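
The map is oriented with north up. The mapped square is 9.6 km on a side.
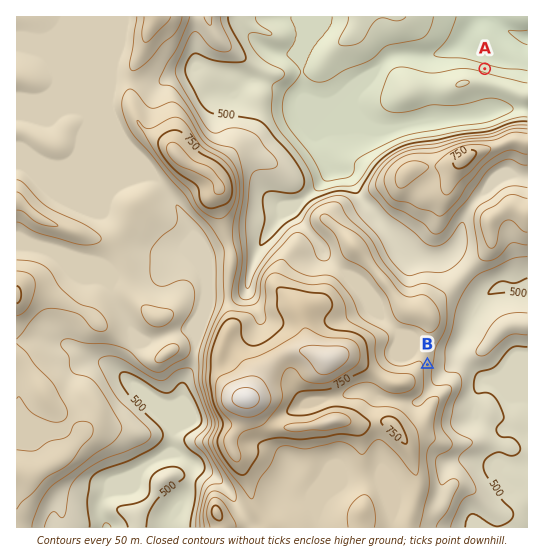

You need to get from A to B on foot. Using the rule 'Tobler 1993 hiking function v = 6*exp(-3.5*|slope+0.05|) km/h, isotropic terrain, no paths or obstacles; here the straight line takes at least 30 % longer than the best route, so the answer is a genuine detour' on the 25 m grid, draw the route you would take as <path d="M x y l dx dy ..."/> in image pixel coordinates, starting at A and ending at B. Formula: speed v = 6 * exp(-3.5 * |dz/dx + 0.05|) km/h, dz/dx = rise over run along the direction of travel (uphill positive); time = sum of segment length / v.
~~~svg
<path d="M485 69l-16 0-22 10-40 40-8 16-22 23-15 29 0 18 3 5 0 8 14 29 0 4 32 64 11 11 4 8 0 17 1 3 0 11"/>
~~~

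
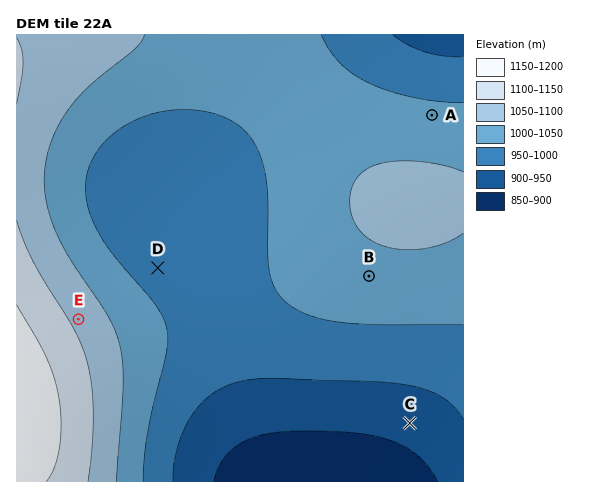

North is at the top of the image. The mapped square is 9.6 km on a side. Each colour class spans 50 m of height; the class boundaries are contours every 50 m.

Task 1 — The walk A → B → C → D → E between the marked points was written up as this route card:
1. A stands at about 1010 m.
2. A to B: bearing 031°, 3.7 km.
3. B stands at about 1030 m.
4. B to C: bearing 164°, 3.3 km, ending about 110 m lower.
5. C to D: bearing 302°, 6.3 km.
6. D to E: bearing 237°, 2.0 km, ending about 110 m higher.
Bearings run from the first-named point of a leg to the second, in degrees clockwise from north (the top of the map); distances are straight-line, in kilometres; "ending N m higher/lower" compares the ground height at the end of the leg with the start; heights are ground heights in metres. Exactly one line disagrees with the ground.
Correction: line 2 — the bearing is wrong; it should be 201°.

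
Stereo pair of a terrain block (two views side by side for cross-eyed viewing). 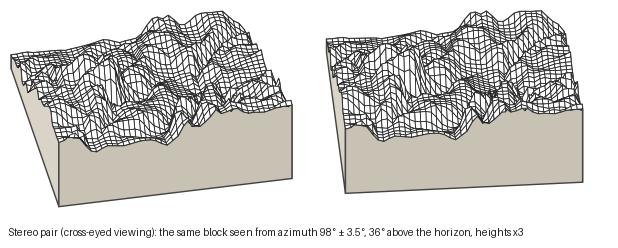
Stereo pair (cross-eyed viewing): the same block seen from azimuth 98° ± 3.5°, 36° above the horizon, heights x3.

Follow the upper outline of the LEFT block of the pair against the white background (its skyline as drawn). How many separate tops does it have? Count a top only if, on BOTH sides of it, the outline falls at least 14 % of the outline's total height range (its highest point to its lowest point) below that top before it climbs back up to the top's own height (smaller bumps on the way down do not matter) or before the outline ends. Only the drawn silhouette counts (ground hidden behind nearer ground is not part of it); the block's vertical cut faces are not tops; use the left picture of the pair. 2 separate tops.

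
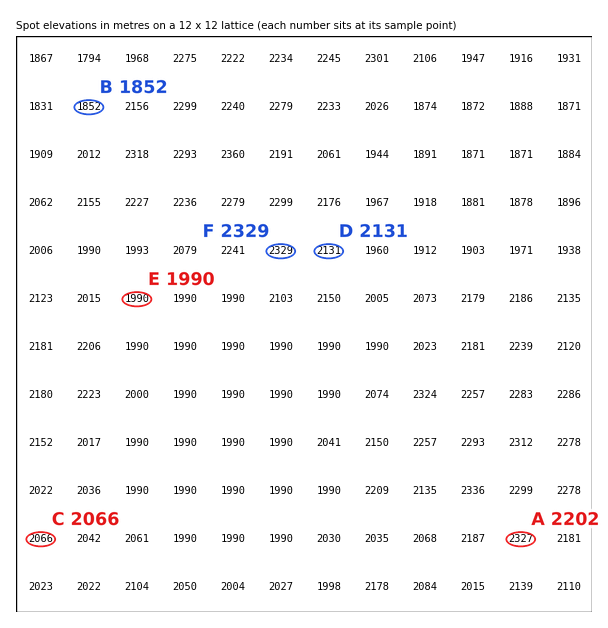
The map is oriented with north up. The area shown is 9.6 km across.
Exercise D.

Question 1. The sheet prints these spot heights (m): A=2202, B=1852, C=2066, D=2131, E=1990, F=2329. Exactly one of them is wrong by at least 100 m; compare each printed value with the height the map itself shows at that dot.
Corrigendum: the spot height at A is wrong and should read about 2327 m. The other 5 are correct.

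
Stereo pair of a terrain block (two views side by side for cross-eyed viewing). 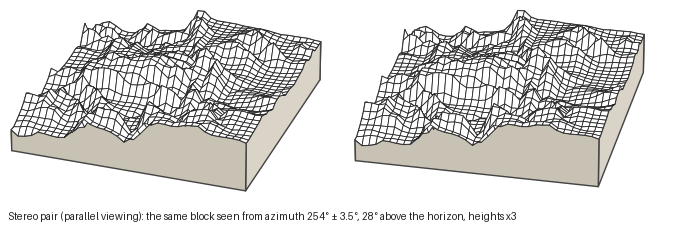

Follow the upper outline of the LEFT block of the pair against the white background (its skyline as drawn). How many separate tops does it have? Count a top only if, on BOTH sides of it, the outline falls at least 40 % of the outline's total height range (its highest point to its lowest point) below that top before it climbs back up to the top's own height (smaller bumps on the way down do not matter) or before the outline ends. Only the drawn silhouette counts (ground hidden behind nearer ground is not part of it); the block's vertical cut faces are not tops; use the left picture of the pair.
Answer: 0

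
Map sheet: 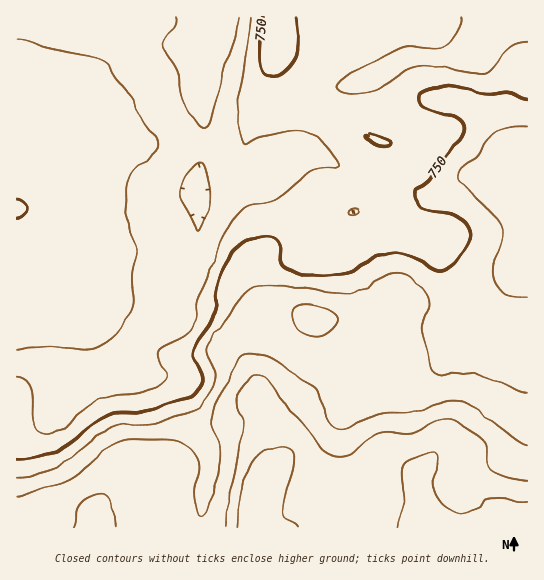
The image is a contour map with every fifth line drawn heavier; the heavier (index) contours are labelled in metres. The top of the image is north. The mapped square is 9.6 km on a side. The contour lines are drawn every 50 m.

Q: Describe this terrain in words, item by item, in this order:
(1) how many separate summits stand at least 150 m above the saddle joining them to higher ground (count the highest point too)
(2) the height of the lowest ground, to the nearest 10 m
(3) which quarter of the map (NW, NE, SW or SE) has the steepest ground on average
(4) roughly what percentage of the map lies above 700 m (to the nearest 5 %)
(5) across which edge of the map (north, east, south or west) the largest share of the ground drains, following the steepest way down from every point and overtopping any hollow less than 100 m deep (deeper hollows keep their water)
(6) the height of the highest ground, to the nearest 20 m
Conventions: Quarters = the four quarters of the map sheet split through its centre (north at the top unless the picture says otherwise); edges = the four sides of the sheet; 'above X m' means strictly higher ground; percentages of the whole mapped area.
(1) There is 1 summit with 150 m or more of prominence.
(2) The lowest ground is at about 630 m.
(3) The steepest ground, on average, is in the south-west quarter.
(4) About 80 % of the map lies above 700 m.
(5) Drainage is mainly to the north: more ground falls towards that edge than towards any other.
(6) The highest point reaches roughly 980 m.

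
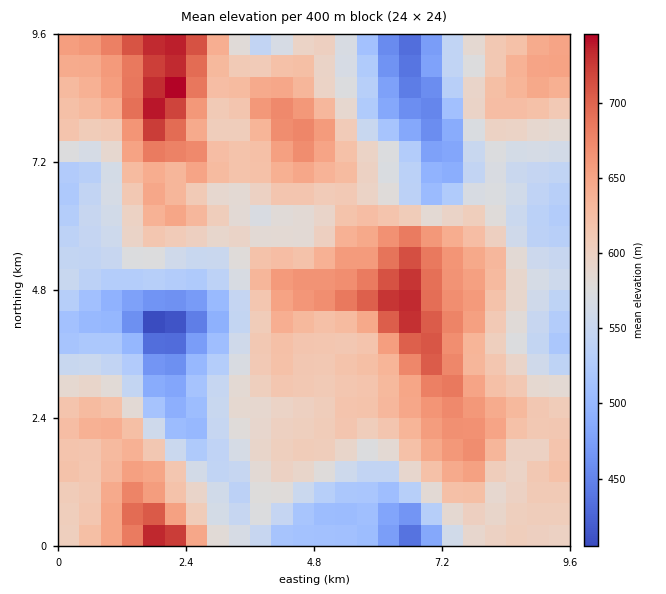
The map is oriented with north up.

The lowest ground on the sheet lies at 395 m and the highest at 755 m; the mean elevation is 595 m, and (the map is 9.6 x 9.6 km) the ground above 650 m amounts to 17.1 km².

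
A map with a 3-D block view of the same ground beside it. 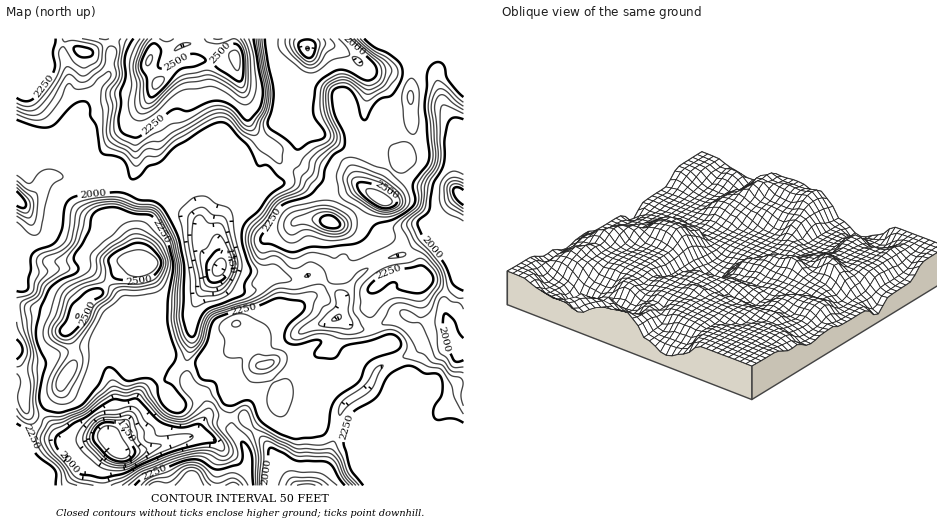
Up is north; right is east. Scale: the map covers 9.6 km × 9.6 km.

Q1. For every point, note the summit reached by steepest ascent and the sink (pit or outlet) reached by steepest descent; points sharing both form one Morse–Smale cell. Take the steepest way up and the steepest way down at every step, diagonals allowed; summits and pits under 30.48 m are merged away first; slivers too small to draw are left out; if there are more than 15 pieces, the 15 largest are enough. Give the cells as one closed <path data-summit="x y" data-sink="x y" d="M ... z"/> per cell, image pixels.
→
<path data-summit="144 264" data-sink="113 443" d="M141 263l-14 1-28 28-11 5-7 8-3 11-11 13 7 22 0 11-9 14-7 17-12 14-8 18-22 15 1 46 86 0 2-19 12-19 8 4 14-1 55-15 13-21 0-9-3-7-16-15-2-18-18-7-13-21-10-5-4 1 2-4 0-9-5-30 0-23z"/><path data-summit="235 57" data-sink="220 267" d="M154 38l-47 1 5 12-3 20-9 13 10 6 22 5 14 0 7-3-17 28 0 47-9 20 9 3 12 0 7-13 13-11 4-2 8 2 6 8 13 33 0 35 3 7 18 17 1-5-3-16 0-16 9-19 9-9 26-17 17-2 9-15-10-7-19-22-10-14-2-20-12-45-7 5-39-4-15 8-16 14-10-15 7-21z"/><path data-summit="379 198" data-sink="307 48" d="M425 38l-117 0-1 10-3-2-11 1-9 6-7 8 5 36 0 19 15 17 1 11-3 14 1 4 43 38 5 2 7-9 9-5 4 0 13 9 8-18 14-16 14-29-3-27 2-28 8-31z"/><path data-summit="144 264" data-sink="17 198" d="M27 134l-11 1 0 168 58 17 4-4 3-11 7-8 11-5 28-28 13-1-5-9-2-12-15-25 8-30-15-13-20 6-16 0-22-4 6-13 1-10z"/><path data-summit="266 364" data-sink="113 443" d="M325 341l-13 4-18 11-13 2-15 7 7 17 8 11 0 5 4 4 13 5 13 15 23 10 16 3 1 6 27 26 4 1-3 5 0 13 84 0 0-44-37 16-10 1-12-3 10-9-4-30 6-12 1-28-5-5-11 1-11-28-2-1-20 7-10 5-4 0z"/><path data-summit="329 222" data-sink="220 267" d="M288 166l-9 16-17 2-26 17-13 16-5 12 0 16 3 16-2 12 9 11 14 7 8 0 12-5 14-10 12 4 11 0 9-5 17 0 10-4 9 3 9 9 10-12 23-12-8-15 0-6-9-6-11-5-21-2-9-4-4-9 0-17-19-18z"/><path data-summit="379 198" data-sink="463 197" d="M449 38l-23 0-5 6-11 45 3 45-14 29-14 16-8 18-10-7-6-2-15 14 1 3 9 5 24 23-1 6 5-3 7 2 11 4 8 8 10-10 15-8 1-7 15-20 11-9-7-10 1-30-4-21 6-9 6 0 0-80z"/><path data-summit="266 364" data-sink="220 267" d="M218 270l-18 23-8 17 0 28-6 21 1 7 27-5 20-11 5-6 11 2 6 6 4 13 7 0 14-7 13-2 18-11 10-4 7 1 25 14 4 0 10-5 13-4-7-19-17 0-18-11 4-10-1-11-26-20-8-1-9 5-11 0-12-4-21 14-13 1-14-7z"/><path data-summit="144 264" data-sink="220 267" d="M174 164l-19 13-7 13-22-3-8 30 15 25 4 18 5 4-4 4 0 23 5 30-1 12 14 5 12 21 11 6 7 1 6-28-1-21 2-10 7-14 20-27-18-17-3-7 0-35-14-35z"/><path data-summit="266 364" data-sink="307 485" d="M265 365l-8 2-6 12-19 15-2 11 1 12 14 1 3 7 21 22 12 21 13 16 1 2 83 0 1-13 3-5-4-1-17-16-10-10-2-5-19-5-19-9-13-15-13-5-4-4 0-5-8-11z"/><path data-summit="266 364" data-sink="463 197" d="M406 314l-33 14 6 16 2 2 7-2 2 1 11 28 11-1 5 5-1 28-6 12 4 30-8 8 14 4 44-18 0-91-4 0-8-8-3-16-3-3-22-1z"/><path data-summit="192 478" data-sink="113 443" d="M215 416l-8 1-9 15-11 6-48 13-14 1-8-4-12 19-1 18 131 1 11-16 1-17-5-11-10-13-1-11z"/><path data-summit="17 44" data-sink="17 198" d="M27 38l-11 8 2 16 6 14 0 5-8 0 0 53 11 0 36 20 8-9-3-12 2-12 21-23 8-14-12-12-2-4 0-14-3-3-18-7z"/><path data-summit="235 57" data-sink="17 198" d="M99 84l-8 14-21 23-2 12 3 12-5 7-6 2-3 16-5 5 23 5 16 0 20-6 15 13 10-20 0-47 17-28-7 3-14 0-22-5z"/><path data-summit="144 264" data-sink="220 267" d="M21 304l-5 1 1 134 21-14 8-18 12-14 7-17 9-14 0-11-7-17 0-5 7-8z"/>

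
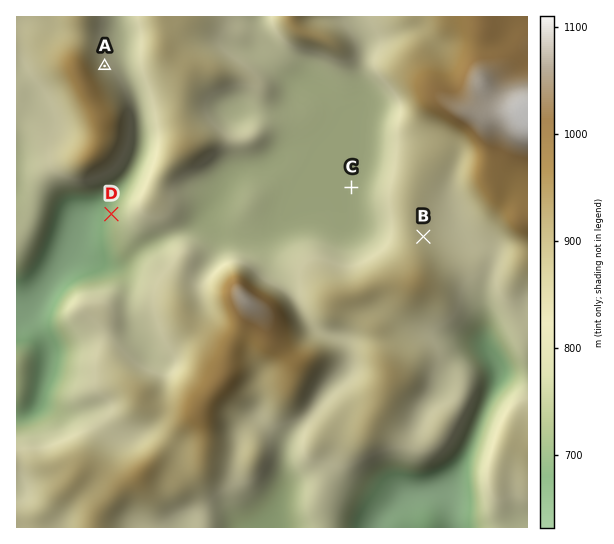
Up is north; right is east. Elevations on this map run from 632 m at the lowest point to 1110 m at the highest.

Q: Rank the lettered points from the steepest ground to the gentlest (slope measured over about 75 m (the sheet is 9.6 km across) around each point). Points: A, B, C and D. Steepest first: A D B C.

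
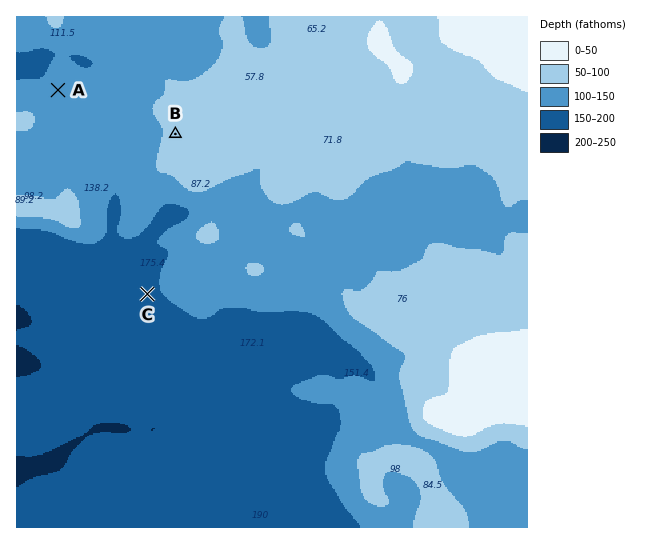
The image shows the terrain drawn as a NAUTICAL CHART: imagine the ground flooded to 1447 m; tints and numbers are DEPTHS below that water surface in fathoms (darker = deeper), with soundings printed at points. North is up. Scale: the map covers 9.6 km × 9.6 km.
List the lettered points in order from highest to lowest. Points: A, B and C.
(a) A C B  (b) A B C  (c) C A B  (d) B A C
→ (d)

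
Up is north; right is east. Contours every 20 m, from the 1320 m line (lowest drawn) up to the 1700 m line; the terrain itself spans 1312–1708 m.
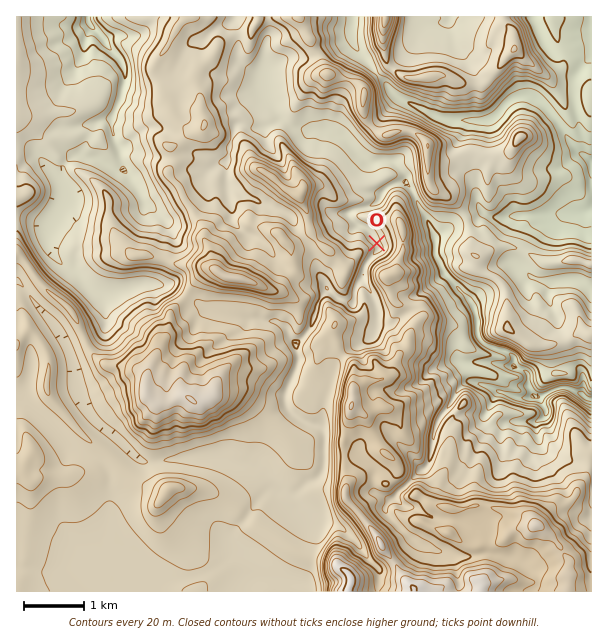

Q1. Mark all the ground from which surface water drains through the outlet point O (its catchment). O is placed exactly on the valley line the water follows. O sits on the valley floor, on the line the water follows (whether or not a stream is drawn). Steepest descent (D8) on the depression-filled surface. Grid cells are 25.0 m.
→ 16.032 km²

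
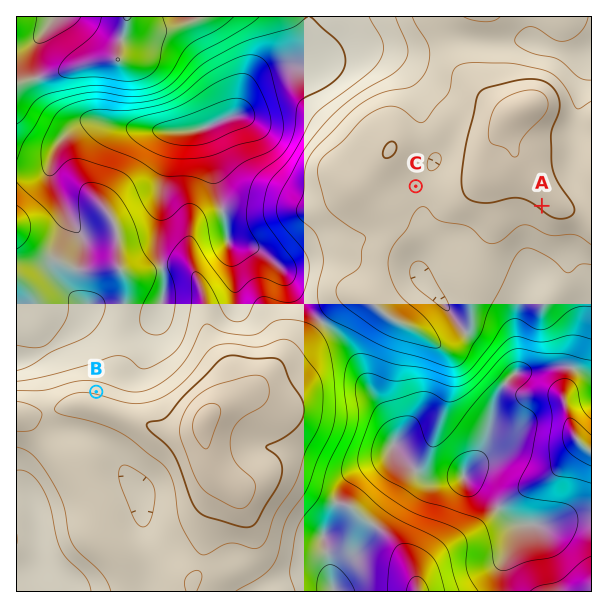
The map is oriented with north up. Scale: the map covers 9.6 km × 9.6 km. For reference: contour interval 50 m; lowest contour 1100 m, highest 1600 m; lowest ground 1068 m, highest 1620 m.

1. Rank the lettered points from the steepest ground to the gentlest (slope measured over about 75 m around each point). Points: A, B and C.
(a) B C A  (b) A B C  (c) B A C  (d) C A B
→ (c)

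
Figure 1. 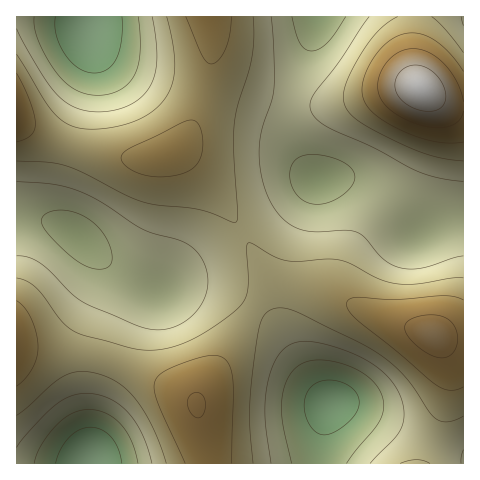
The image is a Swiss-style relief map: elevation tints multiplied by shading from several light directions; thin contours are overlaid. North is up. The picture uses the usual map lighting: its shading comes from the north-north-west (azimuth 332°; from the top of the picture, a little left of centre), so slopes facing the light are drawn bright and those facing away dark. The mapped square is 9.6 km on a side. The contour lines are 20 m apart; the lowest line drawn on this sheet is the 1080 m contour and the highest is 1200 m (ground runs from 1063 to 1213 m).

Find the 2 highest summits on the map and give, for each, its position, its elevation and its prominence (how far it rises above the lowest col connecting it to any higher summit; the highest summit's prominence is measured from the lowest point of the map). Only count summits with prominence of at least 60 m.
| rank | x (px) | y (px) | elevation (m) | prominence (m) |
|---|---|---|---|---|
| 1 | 420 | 88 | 1213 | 150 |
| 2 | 433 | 334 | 1188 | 71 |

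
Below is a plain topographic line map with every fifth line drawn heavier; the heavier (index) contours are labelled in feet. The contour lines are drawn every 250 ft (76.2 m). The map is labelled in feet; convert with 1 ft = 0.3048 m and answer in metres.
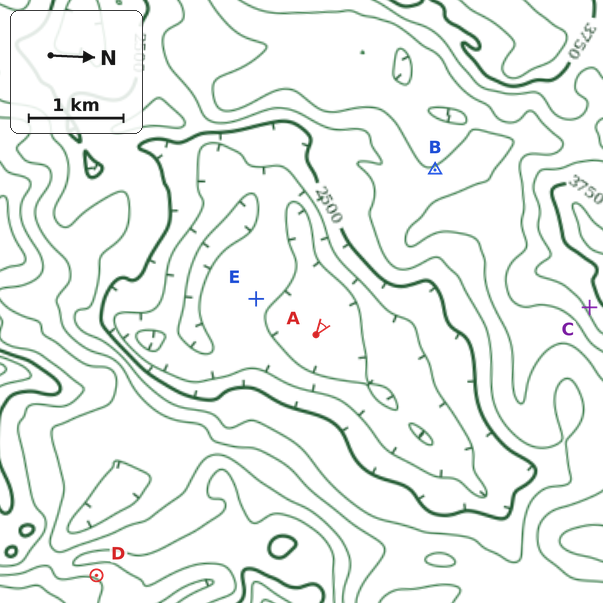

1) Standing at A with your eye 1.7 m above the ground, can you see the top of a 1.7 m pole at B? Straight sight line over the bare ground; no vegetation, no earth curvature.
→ no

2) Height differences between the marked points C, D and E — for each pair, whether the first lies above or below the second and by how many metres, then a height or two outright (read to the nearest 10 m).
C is above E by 460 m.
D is above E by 370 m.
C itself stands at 1090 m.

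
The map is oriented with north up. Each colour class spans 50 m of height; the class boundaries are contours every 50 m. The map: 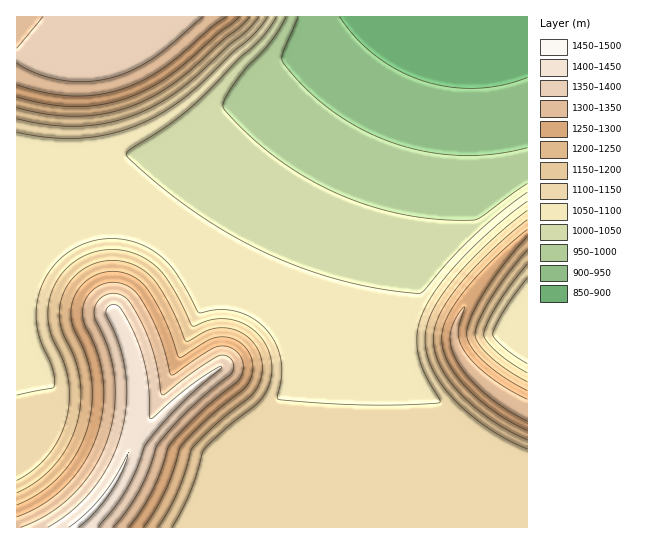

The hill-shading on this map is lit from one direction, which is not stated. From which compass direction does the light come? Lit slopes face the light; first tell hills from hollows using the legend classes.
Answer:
N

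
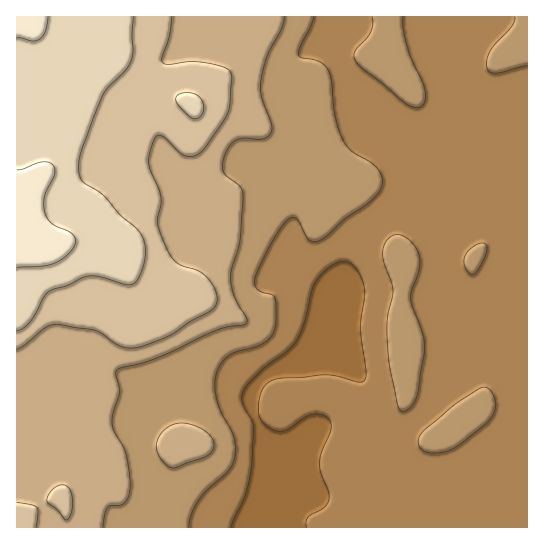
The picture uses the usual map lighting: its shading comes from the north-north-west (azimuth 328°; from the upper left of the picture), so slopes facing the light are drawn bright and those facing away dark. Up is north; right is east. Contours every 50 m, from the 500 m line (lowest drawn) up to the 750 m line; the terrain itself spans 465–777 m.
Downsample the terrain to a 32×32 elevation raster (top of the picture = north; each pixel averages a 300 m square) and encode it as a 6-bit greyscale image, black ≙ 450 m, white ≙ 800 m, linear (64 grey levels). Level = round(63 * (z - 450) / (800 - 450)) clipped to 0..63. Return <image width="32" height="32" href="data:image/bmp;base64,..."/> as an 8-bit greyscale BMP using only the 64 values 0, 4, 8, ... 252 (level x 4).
<image width="32" height="32" href="data:image/bmp;base64,Qk02CAAAAAAAADYEAAAoAAAAIAAAACAAAAABAAgAAAAAAAAEAAATCwAAEwsAAAABAAAAAAAAAAAAAAEBAQACAgIAAwMDAAQEBAAFBQUABgYGAAcHBwAICAgACQkJAAoKCgALCwsADAwMAA0NDQAODg4ADw8PABAQEAAREREAEhISABMTEwAUFBQAFRUVABYWFgAXFxcAGBgYABkZGQAaGhoAGxsbABwcHAAdHR0AHh4eAB8fHwAgICAAISEhACIiIgAjIyMAJCQkACUlJQAmJiYAJycnACgoKAApKSkAKioqACsrKwAsLCwALS0tAC4uLgAvLy8AMDAwADExMQAyMjIAMzMzADQ0NAA1NTUANjY2ADc3NwA4ODgAOTk5ADo6OgA7OzsAPDw8AD09PQA+Pj4APz8/AEBAQABBQUEAQkJCAENDQwBEREQARUVFAEZGRgBHR0cASEhIAElJSQBKSkoAS0tLAExMTABNTU0ATk5OAE9PTwBQUFAAUVFRAFJSUgBTU1MAVFRUAFVVVQBWVlYAV1dXAFhYWABZWVkAWlpaAFtbWwBcXFwAXV1dAF5eXgBfX18AYGBgAGFhYQBiYmIAY2NjAGRkZABlZWUAZmZmAGdnZwBoaGgAaWlpAGpqagBra2sAbGxsAG1tbQBubm4Ab29vAHBwcABxcXEAcnJyAHNzcwB0dHQAdXV1AHZ2dgB3d3cAeHh4AHl5eQB6enoAe3t7AHx8fAB9fX0Afn5+AH9/fwCAgIAAgYGBAIKCggCDg4MAhISEAIWFhQCGhoYAh4eHAIiIiACJiYkAioqKAIuLiwCMjIwAjY2NAI6OjgCPj48AkJCQAJGRkQCSkpIAk5OTAJSUlACVlZUAlpaWAJeXlwCYmJgAmZmZAJqamgCbm5sAnJycAJ2dnQCenp4An5+fAKCgoAChoaEAoqKiAKOjowCkpKQApaWlAKampgCnp6cAqKioAKmpqQCqqqoAq6urAKysrACtra0Arq6uAK+vrwCwsLAAsbGxALKysgCzs7MAtLS0ALW1tQC2trYAt7e3ALi4uAC5ubkAurq6ALu7uwC8vLwAvb29AL6+vgC/v78AwMDAAMHBwQDCwsIAw8PDAMTExADFxcUAxsbGAMfHxwDIyMgAycnJAMrKygDLy8sAzMzMAM3NzQDOzs4Az8/PANDQ0ADR0dEA0tLSANPT0wDU1NQA1dXVANbW1gDX19cA2NjYANnZ2QDa2toA29vbANzc3ADd3d0A3t7eAN/f3wDg4OAA4eHhAOLi4gDj4+MA5OTkAOXl5QDm5uYA5+fnAOjo6ADp6ekA6urqAOvr6wDs7OwA7e3tAO7u7gDv7+8A8PDwAPHx8QDy8vIA8/PzAPT09AD19fUA9vb2APf39wD4+PgA+fn5APr6+gD7+/sA/Pz8AP39/QD+/v4A////AJSQkJCAbGhgXGBQPCwkHBAQHCQoLDhAREA8ODg4ODg8kJCQkIBwbGRcZFhENCggEBAYICQsOEBAQDw8PDg4ODyEjJCMgHR0ZGBoYFBANCQUDBQcJCw4PDw8QEA8ODQ0OHyAiIR8eHRkYGhoYFRAKBQMFBwoMDQ8QEBAQEA4NDAweHh8fHh4cGRocHBsZEwsGBQYHCgwNEBERERIRDw0MDB4eHh4dHRsZGh0dHRoTCwcHBwcJDA4QERESExMRDw0MHx4eHR0cGhgZGxsaFxAKCQoJCAkMDg8RERETFBQSDw0gIB4dHh0aGRkZGhgTDQkKDAsKCwwNDRESEBETFBMQDiMgHh0eHRsZGRkZFxIMCQkLDAsMDAsMERMRDxASEhAPIx8dHR0cGxkZGRgWEg4KCQkJCQkJCQwSFBEPDxARDw8hHhwcHBwdHRsZFxUTEQ4LCQcHBwcIDRMVEg8PDxAODSUfHR0eISUmIyAcGRYVFBENCQcGBwkOExUSDw4PEA4MLCYiIyQmKCopJyMfHBoaFhALCAYHCQ4TFBEPDxAQDgwxLCkpKCcpKywrKSYiHRoVEQwIBwcJDhMTEA8PEBAODDIuLCspKCosLCsrKSQcFRMRDQkHBwgNEhIQDw8REA0MNDIwLiwsLi0qKCcmIhoUERAOCgcHCQ0SExAPEBIQDQw3NzUzMTIzMComJCMhGxYREA8NCgkLDxQUERAREhEODDk5ODY1NTUxKiQiIyEdGBMQEBEODA0QExMREBESEg8NOjk3NjU0Mi4nIiEhIR4ZFBIRExIQDxASERAQEBEREA46ODQ0MzIuKiYhHyAhHhkWExIUFBMREREQDw8QEBAPDjk3MzExLisqJyEeHx8dGhcVFBQVFBMSERAPDw8PDw4OODg0MC0qKSomIB4eHRwaGRcVFRQUExIREA8PDw8PDg02NzUwKicnJyMgICAcGhkZGBcVFBMTEhEQDw8PDw8NDTMzMzArJycnIyIlJB8aGRoZGBYUExIREA8PDw8PDw4NMTExMC0pKSglJSkpIx0cGxoZFxQSEBAPDw8PDw8PDQ0xMDAxLisqJyYoLCwnIR8cGRgXExEQDxAQERAPDw4NDTIxMTEvLCkmJystLSkjIBsXFhYTERAQERISEA8PDw4OMzIyMjAtKiYnKiwrKCQfGhUVFRMREBESExIQDxAQDw8zMjMzMS8uKSYmJycmJCEaFRMTEhESEhMTEQ8PEBISETQ0MzMyMC8sJyMjIyIiIRwWEhIREhITFBIQDw8QEhMTNjY0MzQzLy0pJCEgICAhHxkUEREREhMTEg8PDw8RExQ3NzQzNTUxLSolISAfHyAgHBYSEREREhMRDw8PDw8REw="/>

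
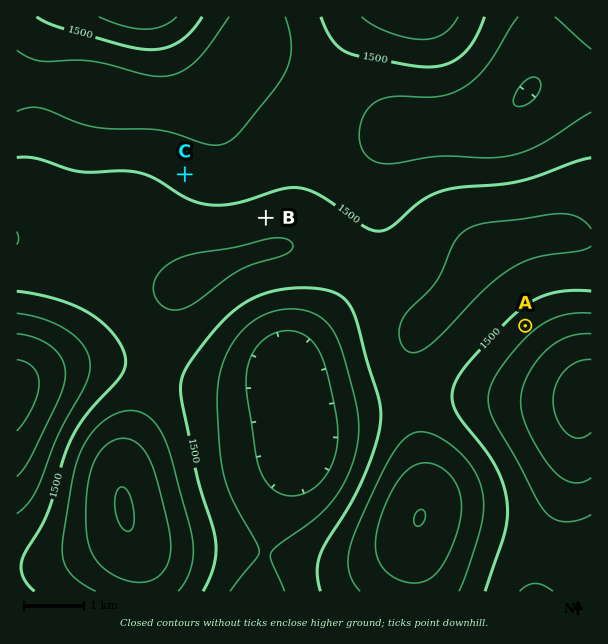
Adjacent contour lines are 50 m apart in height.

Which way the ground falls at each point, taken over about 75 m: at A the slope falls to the SE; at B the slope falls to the N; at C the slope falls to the NE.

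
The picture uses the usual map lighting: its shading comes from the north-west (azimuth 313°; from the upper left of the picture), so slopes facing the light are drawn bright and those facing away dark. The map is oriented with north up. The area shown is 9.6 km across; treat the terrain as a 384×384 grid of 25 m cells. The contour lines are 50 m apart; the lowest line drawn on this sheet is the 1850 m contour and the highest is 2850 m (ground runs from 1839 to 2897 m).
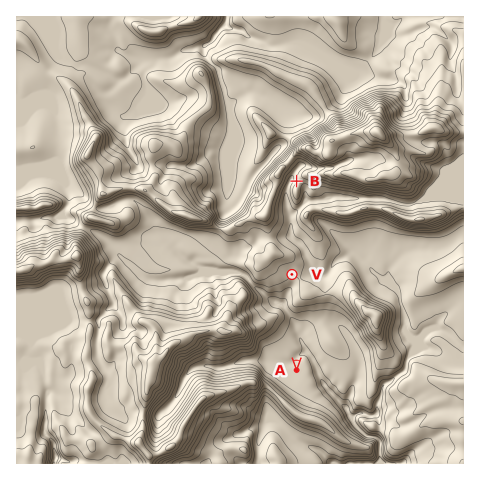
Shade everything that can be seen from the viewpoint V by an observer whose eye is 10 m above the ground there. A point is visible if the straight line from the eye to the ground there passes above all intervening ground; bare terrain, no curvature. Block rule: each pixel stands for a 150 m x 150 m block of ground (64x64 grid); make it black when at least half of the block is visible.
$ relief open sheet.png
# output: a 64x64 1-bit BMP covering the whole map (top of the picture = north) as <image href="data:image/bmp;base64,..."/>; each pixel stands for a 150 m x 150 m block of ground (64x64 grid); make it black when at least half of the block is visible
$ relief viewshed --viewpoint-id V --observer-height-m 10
<image width="64" height="64" href="data:image/bmp;base64,Qk0+AgAAAAAAAD4AAAAoAAAAQAAAAEAAAAABAAEAAAAAAAACAAATCwAAEwsAAAIAAAAAAAAA////AAAAAAAAAAAAAAAAAAAAAAAAAAAAAAAAAAAAAAAAAAAAAAEAAAAAAAAABgAAAAAAAAAMAAAAAAAAAHgAAAAAAAAA8AAAAAAAAAPgAAAAAAAAB8AAAAAAAA4PgAAAAAAAB7+AAAAAAAAB/wAAAAAAAABvAAAAAAAAAAYAAAAAAAAABgAAAAAAAAACAAAAAAAAAEIAAAAAAAAAwgAgAAAAAAfgACAAAAAAA/oAQAAAAAAD/gDAAAAAAAHgAcAAAAAAAOEDgAAAAAAAwc8AAAAAAACB3wAAAAAAAAOHAAAAAAAAHwIABwAAAAAPAAAHAAAAAA4AAAcAAAAAAAAAAQAAAAAAAAAAAAAAAAAAAAAAAAAAAAAA8AAAAAAAAAPgAAAAAAAHzgAAAAAAAAA4AAAAAAAAAAAAAAAAAAAAAAAAAAAAAAB/AAAAAAAAD/wAAAAAAAAeAAAAAAAAAAAAAAAAAAAAPAAAAAAAAABgAAAAAAAAAAAAAAAAAAAAAAAAAAAAAAAAAAAAAAAAAAAAAAAAAAAAAAAAAAAAAAAAAAAAAAAAAAAAAAAAAAAAAAAAAAAAAAAAAAAAAAAAAAAAAAAAAAAAAAAAAAAAAAAAAAAAAAAAAAAAAAAAAAAAAAAAAAAAAAAAAAAAAAAAAAAAAAAAAAAAAAAAAAAAAAAAAAAAAAAAAAAAAA=="/>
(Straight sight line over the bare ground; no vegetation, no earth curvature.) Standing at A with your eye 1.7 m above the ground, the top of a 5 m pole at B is out of sight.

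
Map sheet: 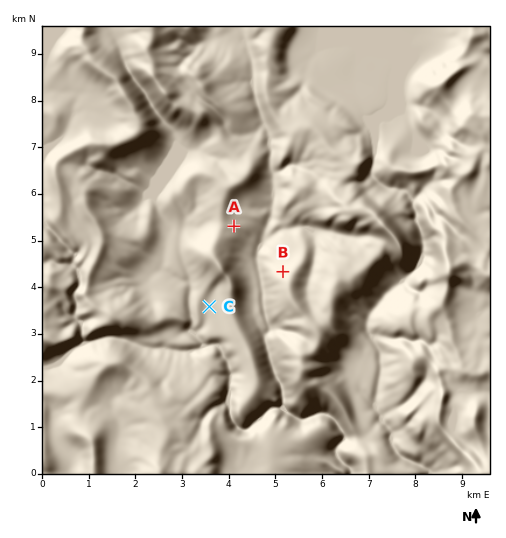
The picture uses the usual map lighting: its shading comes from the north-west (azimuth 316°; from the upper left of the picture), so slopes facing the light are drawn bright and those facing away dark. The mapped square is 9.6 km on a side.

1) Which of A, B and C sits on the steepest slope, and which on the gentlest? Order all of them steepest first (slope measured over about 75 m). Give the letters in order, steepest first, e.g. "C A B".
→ B A C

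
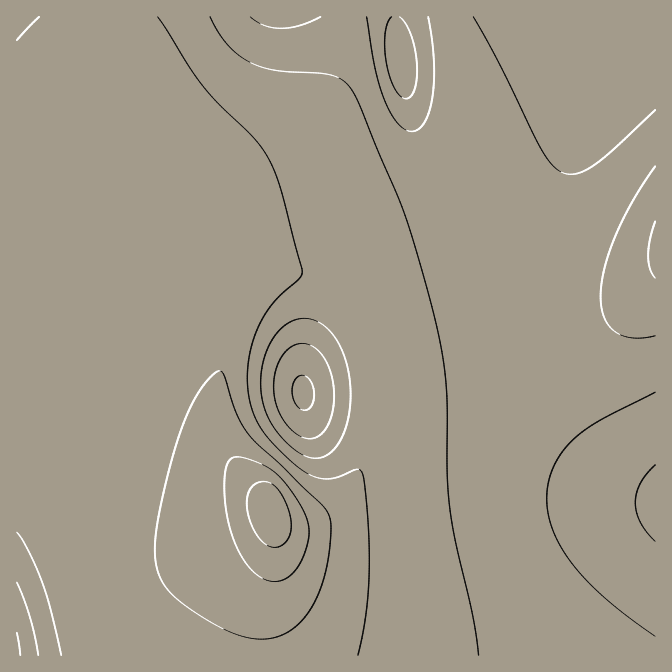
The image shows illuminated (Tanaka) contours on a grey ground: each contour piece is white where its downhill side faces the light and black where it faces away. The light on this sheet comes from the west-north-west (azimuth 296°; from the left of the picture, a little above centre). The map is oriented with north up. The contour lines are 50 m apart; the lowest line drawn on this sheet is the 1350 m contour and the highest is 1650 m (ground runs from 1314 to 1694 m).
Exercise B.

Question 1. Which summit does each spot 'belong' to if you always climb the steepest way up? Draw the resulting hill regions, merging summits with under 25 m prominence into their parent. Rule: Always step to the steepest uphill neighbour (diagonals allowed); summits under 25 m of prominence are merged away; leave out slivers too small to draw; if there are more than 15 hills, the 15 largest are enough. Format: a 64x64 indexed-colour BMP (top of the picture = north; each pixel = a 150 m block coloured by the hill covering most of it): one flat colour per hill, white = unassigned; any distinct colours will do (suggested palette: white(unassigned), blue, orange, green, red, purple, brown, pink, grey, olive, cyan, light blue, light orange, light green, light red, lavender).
<image width="64" height="64" href="data:image/bmp;base64,Qk12CAAAAAAAAHYAAAAoAAAAQAAAAEAAAAABAAQAAAAAAAAIAAATCwAAEwsAABAAAAAAAAAA////ALR3HwAOf/8ALKAsACgn1gC9Z5QAS1aMAMJ34wB/f38AIr28AM++FwDox64AeLv/AIrfmACWmP8A1bDFABERERERERERERERERERERERERERERERERERERERERERERERERERERERERERERERERERERERERERERERERERERERERERERERERERERERERERERERERERERERERERERERERERERERERERERERERERERERERERERERERERERERERERERERERERERERERERERERERERERERERERERERERERERERERERERERERERERERERERERERERERERERERERERERERERERERERERERERERERERERERERERERERERERERERERERERERERERERERERERERERERERERERERERERERERERERERERERERERERERERERERERERERERERERERERERERERERERERERERERERERERERERERERERERERERERERERERERERERERERERERERERERERERERERERERERERERERERERERERERERERERERERERERERERERERERERERERERERERERERERERERERERERERERERERERERERERERERERERERERERERERERERERERERERERERERERERERERERERERERERERERERERERERERERERERERERERERERERERERERERERERERERERERERERERERERERERERERERERERERERERERERERERERERERERERERERERERERERERERERERERERERERERERERERERERERERERERERERERERERERERERERERIhERERERERERERERERERERERERERERERERERERERESIiERERERERERERERERERERERERERERERERERERERESIiIRERERERERERERERERERERERERERERERERERERESIiIhERERERERERERERERERERERERERERERERERERESIiIiERERERERERERERERERERERERERERERERERERESIiIiIRERERERERERERERERERERERERERERERERERESIiIiIhERERERERERERERERERERERERERERERERERERIiIiIiERERERERERERERERERERERERERERERERERERIiIiIiIREREREREREREREREREREREREREREREREREREiIiIiIhEREREREREREREREREREREREREREREREREREiIiIiIiERERERERERERERERERERERERERERERERERESIiIiIiIRERERERERERERERERERERERERERERERERESIiIiIiIhERERERERERERERERERERERERERERERERERIiIiIiIiEREREREREREREREREREREREREREREREREREiIiIiIiIRERERERERERERERERERERERERERERERERESIiIiIiIhERERERERERERERERERERERERERERERERERIiIiIiIiEREREREREREREREREREREREREREREREREREiIiIiIiIRERERERERERERERERERERERERERERERERESIiIiIiIhERERERERERERERERERERERERERERERERERIiIiIiIiEREREREREREREREREREREREREREREREREREiIiIiIiIRERERERERERERERERERERERERERERERERESIiIiIiIhERERERERERERERERERERERERERERERERERIiIiIiIiEREREREREREREREREREREREREREREREREREiIiIiIiIRERERERERERERERERERERERERERERERERERIiIiIiIhEREREREREREREREREREREREREREREREREREiIiIiIiERERERERERERERERERERERERERERERERERESIiIiIiIRERERERERERERERERERERERERERERERERERIiIiIiIhERERERERERERERERERERERERERERERERERESIiIiIiERERERERERERERERERERERERERERERERERERIiIiIiIREREREREREREREREREREREREREREREREREREiIiIiIhERERERERERERERERERERERERERERERERERERIiIiIiEREREREREREREREREREREREREREREREREREREiIiIiIRERERERERERERERERERERERERERERERERERERIiIiIhEREREREREREREREREREREREREREREREREREREiIiIiERERERERERERERERERERERERERERERERERERERIiIiIREREREREREREREREREREREREREREREREREREREiIiIhERERERERERERERERERERERERERERERERERERERIiIiEREREREREREREREREREREREREREREREREREREREiIiIRERERERERERERERERERERERERERERERERERERERIiIhEREREREREREREREREREREREREREREREREREREREiIiERERERERERERERERERERERERERERERERERERERERIiIREREREREREREREREREREREREREREREREREREREREiIhERERERERERERERERERERERERERERERERERERERERIiERERERERERERERERERERERERERERERERERERERERESIRERERERERERERERERERERERERERERERERERERERERIhERERERERERERERERERERERERERERERERERERERERES"/>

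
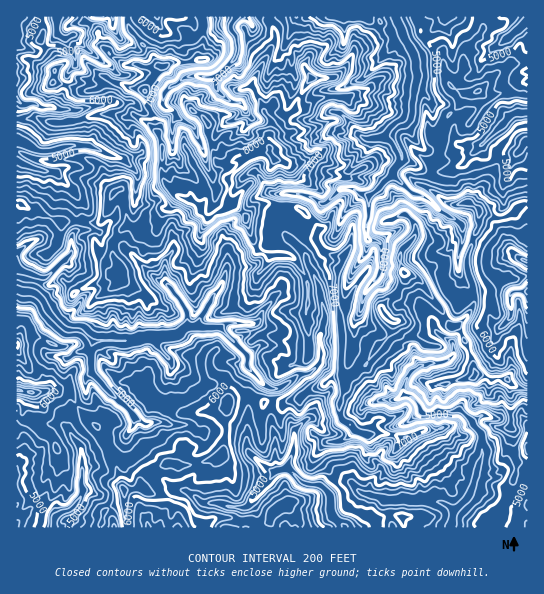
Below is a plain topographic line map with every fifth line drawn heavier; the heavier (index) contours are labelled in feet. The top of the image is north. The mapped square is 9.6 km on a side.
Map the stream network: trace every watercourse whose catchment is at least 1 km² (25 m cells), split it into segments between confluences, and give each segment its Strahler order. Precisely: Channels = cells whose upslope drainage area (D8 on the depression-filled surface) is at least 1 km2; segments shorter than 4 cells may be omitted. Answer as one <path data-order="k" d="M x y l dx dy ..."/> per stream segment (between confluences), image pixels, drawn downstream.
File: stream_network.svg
<path data-order="2" d="M453 514l0 8-2 1 0 4"/><path data-order="1" d="M214 503l7 0 9 4 16 0 16-17 0-1 9-11 4-7"/><path data-order="1" d="M371 495l3 2 4 0 7 4 14 0 2-2 8 0 1 2 25 0 14 5 4 4 0 4"/><path data-order="2" d="M275 471l3-1 4 0 1-1 4 0 3 1"/><path data-order="2" d="M290 470l12 12 7 3 10 0 3 1 8 8 1 3 0 16 2 1 0 3 5 5 5 3 0 2"/><path data-order="1" d="M266 467l7 4 2 0"/><path data-order="1" d="M79 446l3 4 0 31-1 1 0 3 1 1 0 8-1 1 0 3-11 12-9 3-6 5-1 3 0 6"/><path data-order="1" d="M294 433l0 16-1 1 0 4-6 11 0 2 3 3"/><path data-order="1" d="M157 422l-14 1-4-4-4-1-1-3-13-13-3-1-27-28 0-19-1-1 1-11-2-4"/><path data-order="1" d="M394 399l3 0 6-4"/><path data-order="2" d="M403 395l6 0 2 2 7 6 1 6 6 5 6 0 4-3 19 0 1-1 6 0 12 12 0 3 8 8 1 2 0 22-4 8-1 10-2 2-4 14-2 6-15 14-1 3"/><path data-order="1" d="M171 365l-2-7-12-12 0-8-2 0"/><path data-order="2" d="M89 338l-10-8-12 0-2-1-16-16-3-4 0-3-3-5-6-7-6-3-10 0-4-2"/><path data-order="2" d="M155 338l-13 0-1 1-6 0-1 2-40 0-5-3"/><path data-order="1" d="M443 337l10 6 0 3 1 1 0 7-9 8-4 0-2 1-10 0-2 2-8 1-2 3-4 1-8 12 0 3-2 1 0 9"/><path data-order="2" d="M187 327l-4 2-6 6-20 2-2 1"/><path data-order="2" d="M194 327l-7 0"/><path data-order="2" d="M219 327l-25 0"/><path data-order="1" d="M502 326l8-8 1-3-1-20 4-4 13 0"/><path data-order="1" d="M255 323l-29 0-3 3-4 1"/><path data-order="1" d="M365 295l2-6 10-10 5-13-1-3 0-18-4-4-8 0-3-4 0-14 3-5 0-21 2-2"/><path data-order="1" d="M167 285l14 16 6 12 0 14"/><path data-order="1" d="M226 270l0 3-3 5 0 3-2 4 0 2-8 8-3 8-11 16 0 7-4 0-1 1"/><path data-order="1" d="M521 259l2 0 4 3"/><path data-order="1" d="M66 258l-19 19-2 1-7-1-1-2-11-2-5-3-4 0"/><path data-order="1" d="M302 250l4 5 0 6 4 8 3 2 1 6 4 6 0 3 1 1 0 6 2 1 0 5 2 7 0 4 2 1 0 10-3 6 0 6-3 4 0 5 2 1 0 18-2 2-9 10-3 1-8 0-13 11-8 4-7 0-9-6-15-16 0-12-28-28"/><path data-order="1" d="M463 231l0-4-4-5-18-11-16-14-14-4-18-19"/><path data-order="2" d="M371 195l22-21"/><path data-order="1" d="M290 193l1 1 11 0 1 1 8 2 10 6 5 0 15-14 12 0 5 4 8 1 1 1 4 0"/><path data-order="2" d="M393 174l2-7 7-8-1-8-8-14"/><path data-order="1" d="M55 173l-2-2-8 0-2-1-4 0-22-9"/><path data-order="1" d="M121 158l-15-4-16-8-23 0-1 1-9 2-6 2-12 0-14-8-7-1-1-1"/><path data-order="1" d="M482 145l31-31 2-1 12 0"/><path data-order="1" d="M362 137l1 1 23 0 1-1 6 0"/><path data-order="2" d="M393 137l1-6 4-4 8-2 5-6 0-4 2-1 1-24 1-1 0-6 2-1-2-23-5-13-5-7-2-6-6-12 0-4"/><path data-order="1" d="M175 115l0-2-2-3-7-1-4-6 1-1 0-7 2-2 6-7 7-3 8-6 7 0 1-2 5 0 2 2 13 0 3-2"/><path data-order="1" d="M51 107l-10 0-6-4-12 2-5-4-1-3"/><path data-order="1" d="M245 107l-7-5-7 0-2-1-14-12 0-12 2-2"/><path data-order="2" d="M217 75l2-1 16-16 3-7-1-14-6-7 0-7 4-4 0-2"/><path data-order="1" d="M285 46l8-17 0-12"/><path data-order="1" d="M65 38l-3 0-5-7 0-14"/><path data-order="1" d="M521 27l6-6"/><path data-order="1" d="M345 17l21 0"/>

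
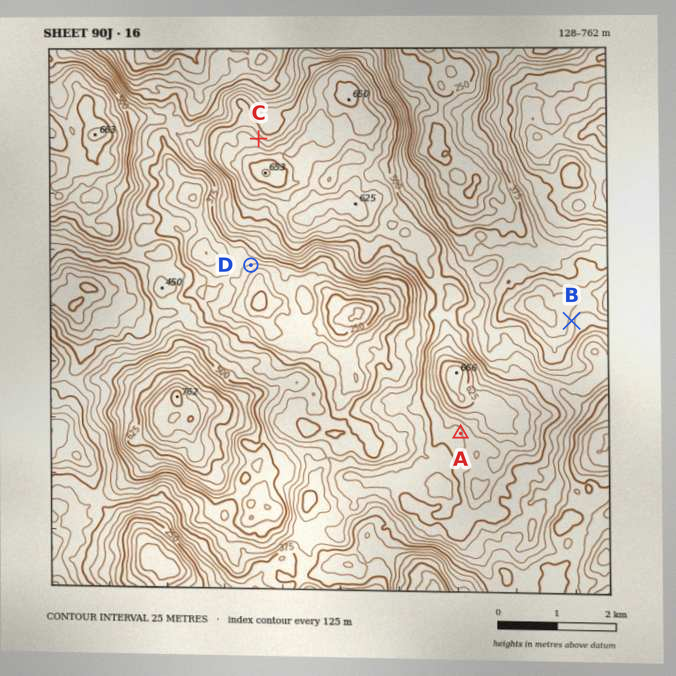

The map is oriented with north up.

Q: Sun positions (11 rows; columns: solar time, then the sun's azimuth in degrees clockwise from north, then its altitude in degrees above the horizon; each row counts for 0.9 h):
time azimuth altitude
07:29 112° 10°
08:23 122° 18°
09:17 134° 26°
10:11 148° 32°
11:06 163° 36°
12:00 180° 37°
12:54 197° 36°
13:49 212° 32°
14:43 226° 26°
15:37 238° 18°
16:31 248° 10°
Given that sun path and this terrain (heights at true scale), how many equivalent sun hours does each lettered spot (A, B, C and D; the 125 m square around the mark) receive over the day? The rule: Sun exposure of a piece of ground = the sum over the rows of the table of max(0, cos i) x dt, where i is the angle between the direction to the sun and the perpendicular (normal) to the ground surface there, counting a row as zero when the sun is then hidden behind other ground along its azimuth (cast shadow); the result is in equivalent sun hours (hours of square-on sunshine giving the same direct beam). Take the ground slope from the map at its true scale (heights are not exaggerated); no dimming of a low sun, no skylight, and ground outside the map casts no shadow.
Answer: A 4.2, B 3.9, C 2.7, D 5.3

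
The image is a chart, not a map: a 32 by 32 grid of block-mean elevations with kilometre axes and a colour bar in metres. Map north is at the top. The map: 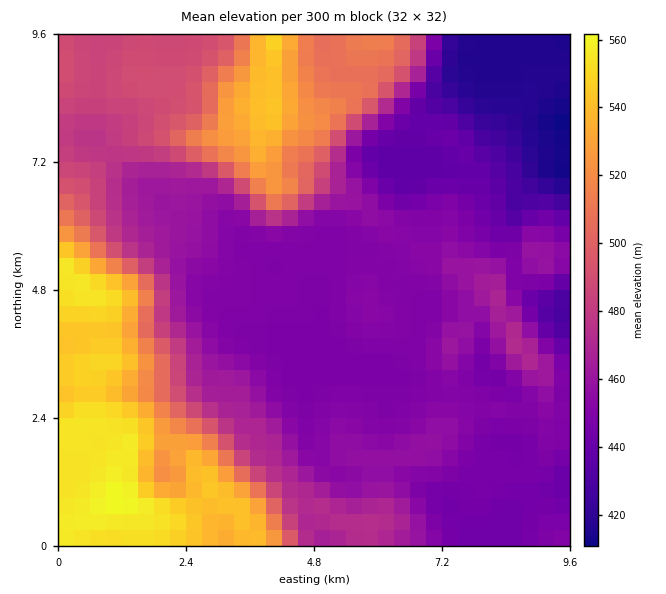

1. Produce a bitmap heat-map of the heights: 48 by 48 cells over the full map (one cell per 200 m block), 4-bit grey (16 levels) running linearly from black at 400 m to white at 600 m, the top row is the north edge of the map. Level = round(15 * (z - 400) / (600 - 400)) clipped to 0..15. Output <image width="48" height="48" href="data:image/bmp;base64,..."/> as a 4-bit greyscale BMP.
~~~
<image width="48" height="48" href="data:image/bmp;base64,Qk32BAAAAAAAAHYAAAAoAAAAMAAAADAAAAABAAQAAAAAAIAEAAATCwAAEwsAABAAAAAAAAAAAAAAABEREQAiIiIAMzMzAERERABVVVUAZmZmAHd3dwCIiIgAmZmZAKqqqgC7u7sAzMzMAN3d3QDu7u4A////AMzLu7u7u7uqqrqYZVVVVVVURDMzMzM0RMzMy8zLu7uqq7qXZVVWZlVVRDMzMzM0RMzMzMzMu7uqq6qGVVVlVlVURDMzMzM0RMzMzMzMu7uqu6l2VWVVVVVUQzMzMzMzM8zMzMy7uqu7uph2VVVVVVVEQzMzMzMzM8zMzMu6qqu7qYdlVVREREREQzMzMzMzM8zMzMupmqu6mHZlVURERERERERERDMzM8zMzMupmruph2VVVERERERERERERDREM8zMzMupmqqYdlVVREREREREREREMzNEQ8zMzMy6qqmXZVVVREREREREREREMzNERMzMzMu6mZiHZVVUREREREREREREMzRERMzMzLu6mYd2VVVURERERERERERERERERLvMu7upiHZlVVVERERERERERERERERERLu7u6qYh2VVVVRERERERERERERERERERLu7uqmYdmVVVURERERERERERERERERERLu7u6mYdlVVVURERERERERERERDM0RFRLu7u7qYdlVVRERERERERERERERDNEVVRLu7u7qYdlVERERERERERERERERDNFVVQ7u7u6qYdlRERERERERERERERFVERFVUM7u7u6mHZVREREREREREREREREVERVVDM7u7u6l2ZVREREREREREREREREVERVVDIru7u6l2VURERERERERERERERERERVQzIru7u7qGVEREREREREREREREREREVVQzIrzMy7qHVERERERERERERERERERFVUMzMszMu6mGVERERERERERERERERERFVUNEM8y7qph2VEREREREREREREREREVFVUREQ8u6mHZlVEREREREREREREREREVEVERFRLuph2ZVVERERERERERERERERERERERURKqYdlVVVUREREREREREREREREREQzRERJmHZlVVVURERERERERERERERERDMzNEQ5h3ZlVVVVREREVVRERERERERERDMzMzM4h3ZVVVVVRERGd3ZUREREREREQzMyIzMod2ZVVVVVRERXiYdlVVREMzNEQzMyIiInd2ZVVVVVVVV4mZh2VVRDMzMzMzMyIiIXd2ZVVVVVVWeJqZiHZUQzMzMzMzMyIhEWZmZlVVVVZniaqYiHZUMzMzMzMzMiIREWZmZmZmZneJmaqZiIZUMzMzMzMzIiIREWZmZmZneImZmqqpmYdkMzMzMzMyIiIREWZmZmZ3eImaqqupmZh1QzMzMzMyIiEREWZmZmZ3d4iaqquqmZmHVEMzMzMiIiEREWZmZmZnd3eJqqu6mZmYdlQzMzIiIhEREWZmZmd3d3eJqqu6mZmYh2VDMiIhEREREXZmZ3d3d3eJqqu6mYiIiHZUMiIREREREXdmZ3d3d3eJmqu6mYiIiIdlMiEREREREXdmZ3d3d3eImau6mYiIiIh2QhEREREREXdmZ3d3d3d4iau6mIiIiIh2QyEREREREXdmZnd3d3d3iau6mIiIiIiHUyEREREREXdmZnd3d3d3eau6mIiImZiHUyEREREREQ=="/>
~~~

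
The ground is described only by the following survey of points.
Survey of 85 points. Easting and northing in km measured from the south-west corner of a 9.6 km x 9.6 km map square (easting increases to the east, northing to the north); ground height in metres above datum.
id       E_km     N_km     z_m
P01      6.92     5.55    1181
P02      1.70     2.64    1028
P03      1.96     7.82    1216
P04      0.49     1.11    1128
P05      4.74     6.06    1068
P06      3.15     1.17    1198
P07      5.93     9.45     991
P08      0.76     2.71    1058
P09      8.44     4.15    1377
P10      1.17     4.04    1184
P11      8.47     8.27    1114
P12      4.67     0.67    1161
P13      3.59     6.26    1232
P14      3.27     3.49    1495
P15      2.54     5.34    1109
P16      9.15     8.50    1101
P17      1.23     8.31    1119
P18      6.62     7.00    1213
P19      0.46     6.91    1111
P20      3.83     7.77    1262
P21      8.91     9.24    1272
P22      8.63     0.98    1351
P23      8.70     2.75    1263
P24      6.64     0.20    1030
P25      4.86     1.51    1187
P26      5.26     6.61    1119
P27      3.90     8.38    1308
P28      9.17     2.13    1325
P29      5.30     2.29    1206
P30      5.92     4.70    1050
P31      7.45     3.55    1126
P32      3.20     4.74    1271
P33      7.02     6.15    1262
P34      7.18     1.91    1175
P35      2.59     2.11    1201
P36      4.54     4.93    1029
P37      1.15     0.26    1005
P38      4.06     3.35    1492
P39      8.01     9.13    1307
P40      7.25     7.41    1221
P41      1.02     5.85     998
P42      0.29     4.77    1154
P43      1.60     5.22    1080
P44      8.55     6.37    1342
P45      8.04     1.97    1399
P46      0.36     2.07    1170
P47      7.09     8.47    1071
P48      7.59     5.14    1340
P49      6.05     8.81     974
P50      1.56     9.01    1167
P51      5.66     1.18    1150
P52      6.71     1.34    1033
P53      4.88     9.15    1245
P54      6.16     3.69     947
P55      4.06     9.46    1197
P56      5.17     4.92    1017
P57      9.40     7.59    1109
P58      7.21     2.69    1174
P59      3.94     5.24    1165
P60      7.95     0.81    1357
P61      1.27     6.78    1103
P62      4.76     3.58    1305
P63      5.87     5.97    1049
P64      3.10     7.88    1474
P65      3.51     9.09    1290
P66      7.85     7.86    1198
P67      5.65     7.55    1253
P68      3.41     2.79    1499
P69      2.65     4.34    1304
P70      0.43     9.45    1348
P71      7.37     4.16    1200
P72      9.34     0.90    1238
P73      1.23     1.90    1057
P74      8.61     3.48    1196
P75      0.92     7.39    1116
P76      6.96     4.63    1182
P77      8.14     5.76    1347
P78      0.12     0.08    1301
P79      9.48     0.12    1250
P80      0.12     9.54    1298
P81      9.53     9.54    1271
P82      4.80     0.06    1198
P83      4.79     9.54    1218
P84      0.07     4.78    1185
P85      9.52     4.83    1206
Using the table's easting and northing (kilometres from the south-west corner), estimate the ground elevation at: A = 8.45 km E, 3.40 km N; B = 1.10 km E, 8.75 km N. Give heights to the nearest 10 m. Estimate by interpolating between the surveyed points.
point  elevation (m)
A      1220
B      1200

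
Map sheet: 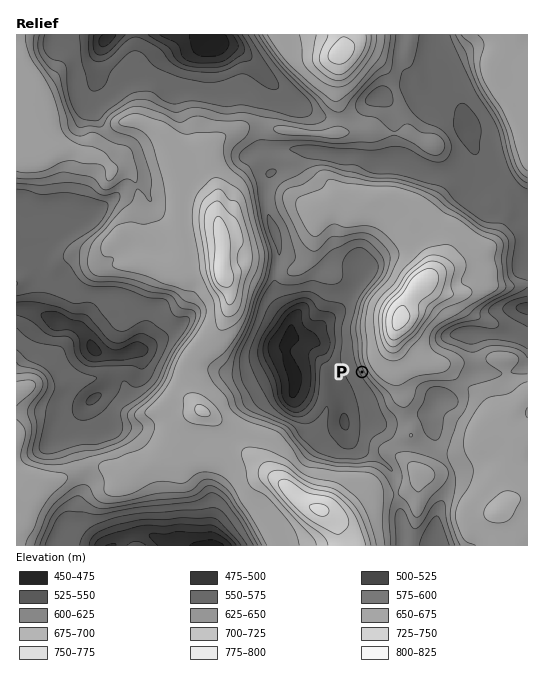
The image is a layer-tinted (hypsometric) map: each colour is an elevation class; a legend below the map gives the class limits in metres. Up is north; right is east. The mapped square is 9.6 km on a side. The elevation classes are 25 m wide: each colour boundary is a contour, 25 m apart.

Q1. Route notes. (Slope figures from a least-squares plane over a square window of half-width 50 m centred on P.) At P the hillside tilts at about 17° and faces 242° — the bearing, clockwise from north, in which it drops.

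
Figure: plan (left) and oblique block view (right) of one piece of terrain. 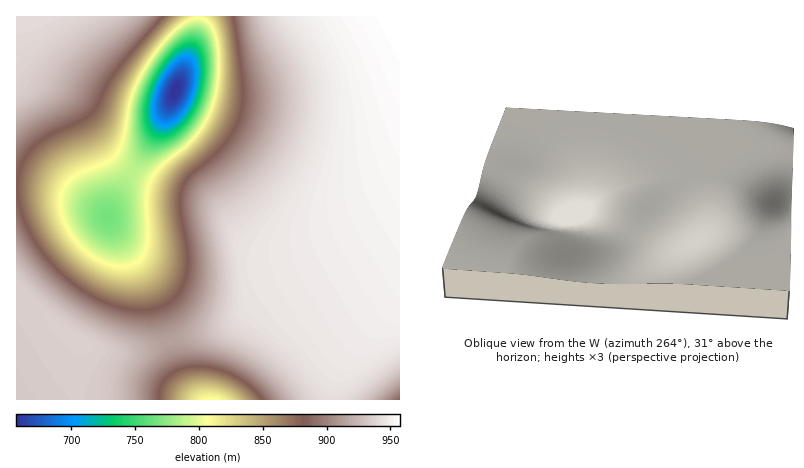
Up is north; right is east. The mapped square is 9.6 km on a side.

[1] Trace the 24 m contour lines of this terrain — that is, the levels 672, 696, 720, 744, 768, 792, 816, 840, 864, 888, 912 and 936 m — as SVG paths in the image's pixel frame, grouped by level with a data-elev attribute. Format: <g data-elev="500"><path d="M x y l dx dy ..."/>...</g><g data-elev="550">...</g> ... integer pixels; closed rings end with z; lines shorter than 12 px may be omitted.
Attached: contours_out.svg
<g data-elev="672"><path d="M168 110l-4-3-1-5 3-14 8-12 4-4 4 0 4 2 1 6-3 14-8 13-4 3z"/></g><g data-elev="696"><path d="M162 122l-4-4-3-8 1-12 4-12 6-12 8-10 8-5 6 0 5 5 2 10-2 12-3 12-6 12-8 8-6 4z"/></g><g data-elev="720"><path d="M160 132l-6-5-5-9 0-14 4-16 9-16 10-14 10-8 10-1 6 6 2 11 0 16-5 16-7 15-8 11-10 6z"/></g><g data-elev="744"><path d="M158 141l-4-2-5-3-5-12-1-16 5-18 9-20 13-17 14-11 6-2 4 1 8 6 3 15 0 18-5 20-8 16-10 14-12 8z"/></g><g data-elev="768"><path d="M106 226l-4-4-2-6 2-6 6-2 5 4 2 6-3 7z"/><path d="M148 151l-4-3-3-4-4-18 1-20 7-20 12-22 15-20 14-11 6-1 6 0 5 4 4 6 3 18-1 24-7 24-10 17-12 14-18 10z"/></g><g data-elev="792"><path d="M116 256l-10-2-8-5-10-7-7-8-6-10-3-10-1-8 2-8 4-8 7-6 30-12 10-6 4-14 5-48 5-16 7-14 15-23 16-18 14-9 6-1 6 1 4 4 4 6 5 20-1 28-6 24-8 18-12 14-10 9-29 21-8 8-3 12 1 38-2 14-3 8-4 4-6 3z"/></g><g data-elev="816"><path d="M195 400l5-5 8-1 10 1 9 5"/><path d="M207 16l5 6 4 8 4 24-1 30-6 26-7 14-8 13-10 10-23 19-10 16-4 18 1 44-5 16-7 7-8 4-10 1-12-2-12-5-12-9-11-10-9-10-6-12-4-12-1-12 1-11 6-9 8-8 10-6 22-9 12-8 7-15 9-40 11-24 13-18 14-17 12-11 11-8"/></g><g data-elev="840"><path d="M180 400l3-8 5-4 8-4 8-1 10 1 10 3 10 5 8 8"/><path d="M218 16l5 16 3 22 0 26-3 22-5 16-9 16-12 14-23 20-9 16-4 18 4 44-3 20-6 10-10 7-14 3-15-1-15-6-16-9-14-12-13-14-9-14-6-16-3-16 1-14 6-12 10-11 12-7 26-11 12-9 7-12 9-32 10-18 22-32 23-24"/></g><g data-elev="864"><path d="M168 400l2-11 8-8 10-5 12-2 14 1 16 6 12 8 12 11"/><path d="M227 16l4 20 3 30 0 22-2 18-5 16-8 14-13 16-23 20-9 14-2 20 6 48-3 20-7 13-12 8-14 4-16 0-20-6-18-9-18-14-16-16-12-18-9-18-5-20 0-16 6-18 12-13 14-9 30-13 10-8 6-10 10-23 9-16 22-30 23-26"/></g><g data-elev="888"><path d="M155 400l2-14 9-12 14-8 16-2 20 2 20 8 16 11 14 15"/><path d="M16 167l8-15 12-12 14-9 29-15 10-8 22-36 49-56"/><path d="M235 16l11 68 1 14-2 14-5 16-10 14-14 16-23 18-8 12-2 10 0 10 7 42 1 20-5 18-5 8-6 8-9 5-8 3-22 2-24-6-26-13-24-17-21-23-15-23-10-26"/></g><g data-elev="912"><path d="M139 400l0-16 7-14 18-19 6-3 8-1 37 7 25 10 23 16 17 20"/><path d="M383 400l17-15"/><path d="M16 132l14-11 37-21 6-6 11-20 10-12 53-46"/><path d="M246 16l6 26 13 44 2 14-2 16-7 20-12 18-16 16-26 17-5 7-2 18 8 46 0 24-3 12-4 12-16 20-12 9-12 1-32-8-32-13-22-14-22-17-18-20-16-22"/></g><g data-elev="936"><path d="M356 400l44-35"/><path d="M16 83l17-21 19-18 22-15 23-13"/><path d="M265 16l7 14 15 26 7 14 4 22 0 22-8 28-15 26-21 22-30 22-3 4 0 14 6 50-4 44 1 6 4 5 30 15 21 16 15 16 13 18"/></g>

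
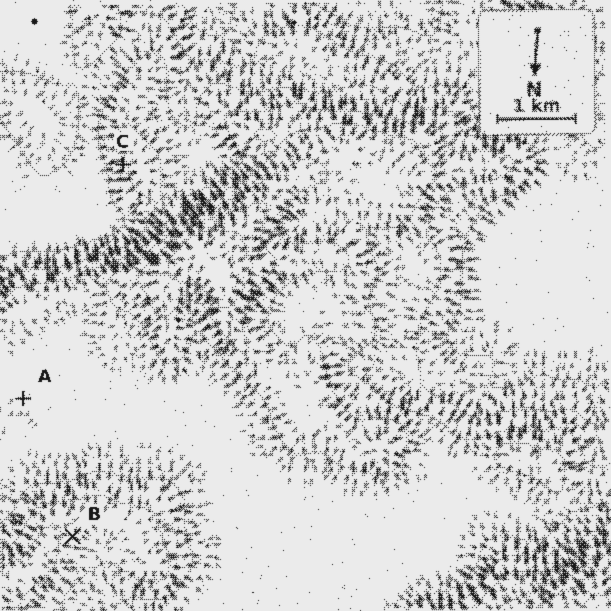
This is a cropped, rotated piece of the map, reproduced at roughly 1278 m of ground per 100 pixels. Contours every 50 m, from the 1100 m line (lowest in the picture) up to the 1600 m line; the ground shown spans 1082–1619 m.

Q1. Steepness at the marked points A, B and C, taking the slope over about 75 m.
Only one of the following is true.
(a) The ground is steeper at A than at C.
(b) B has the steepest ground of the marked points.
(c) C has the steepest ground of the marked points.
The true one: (c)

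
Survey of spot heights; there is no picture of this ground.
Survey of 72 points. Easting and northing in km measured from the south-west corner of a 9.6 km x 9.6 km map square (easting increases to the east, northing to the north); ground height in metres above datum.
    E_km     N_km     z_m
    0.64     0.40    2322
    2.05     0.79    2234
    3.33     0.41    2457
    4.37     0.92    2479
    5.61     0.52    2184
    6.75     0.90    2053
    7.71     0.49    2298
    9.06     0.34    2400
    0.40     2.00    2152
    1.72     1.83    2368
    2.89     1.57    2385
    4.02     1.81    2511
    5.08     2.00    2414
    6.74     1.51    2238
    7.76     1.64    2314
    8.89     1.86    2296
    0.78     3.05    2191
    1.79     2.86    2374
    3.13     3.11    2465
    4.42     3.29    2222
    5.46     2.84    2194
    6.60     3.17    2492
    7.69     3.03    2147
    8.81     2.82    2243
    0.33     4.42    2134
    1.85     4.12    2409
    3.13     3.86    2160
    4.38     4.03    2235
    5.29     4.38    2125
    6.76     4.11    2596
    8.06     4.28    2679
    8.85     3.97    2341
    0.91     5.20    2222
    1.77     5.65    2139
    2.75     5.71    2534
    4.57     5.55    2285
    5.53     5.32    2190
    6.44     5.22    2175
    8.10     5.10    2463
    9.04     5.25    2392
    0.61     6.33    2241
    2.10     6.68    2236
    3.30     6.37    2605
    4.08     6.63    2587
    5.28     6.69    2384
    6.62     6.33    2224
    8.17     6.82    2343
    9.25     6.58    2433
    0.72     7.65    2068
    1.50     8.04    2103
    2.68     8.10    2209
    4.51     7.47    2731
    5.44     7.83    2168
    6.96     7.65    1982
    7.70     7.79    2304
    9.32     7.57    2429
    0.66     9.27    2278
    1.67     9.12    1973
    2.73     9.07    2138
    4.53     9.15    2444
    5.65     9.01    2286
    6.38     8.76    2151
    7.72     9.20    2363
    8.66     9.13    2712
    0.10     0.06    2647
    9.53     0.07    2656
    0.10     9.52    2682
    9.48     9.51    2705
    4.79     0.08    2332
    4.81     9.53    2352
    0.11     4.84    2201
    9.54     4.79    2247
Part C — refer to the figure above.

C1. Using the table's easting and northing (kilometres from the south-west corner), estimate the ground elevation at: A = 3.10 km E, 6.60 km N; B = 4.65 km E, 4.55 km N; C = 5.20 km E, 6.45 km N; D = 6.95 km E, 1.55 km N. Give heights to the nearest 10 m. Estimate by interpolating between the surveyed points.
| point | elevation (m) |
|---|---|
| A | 2550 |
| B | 2290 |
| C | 2420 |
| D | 2220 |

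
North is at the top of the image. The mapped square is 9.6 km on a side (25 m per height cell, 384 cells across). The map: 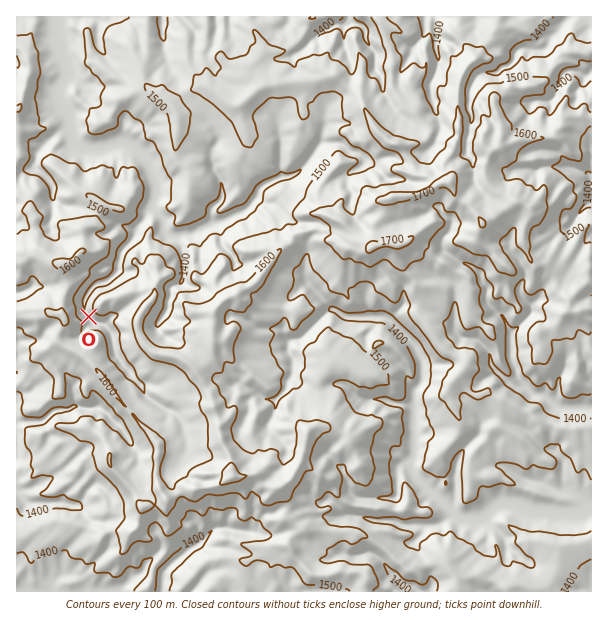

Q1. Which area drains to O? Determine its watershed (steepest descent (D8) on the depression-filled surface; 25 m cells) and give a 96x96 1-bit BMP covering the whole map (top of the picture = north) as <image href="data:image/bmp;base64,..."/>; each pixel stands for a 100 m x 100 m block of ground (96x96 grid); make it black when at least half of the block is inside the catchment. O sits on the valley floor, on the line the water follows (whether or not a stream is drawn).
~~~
<image width="96" height="96" href="data:image/bmp;base64,Qk2+BAAAAAAAAD4AAAAoAAAAYAAAAGAAAAABAAEAAAAAAIAEAAATCwAAEwsAAAIAAAAAAAAA////AAAAAAAAAAAAAAAAAAAAAAAAAAAAAAAAAAAAAAAAAAAAAAAAAAAAAAAAAAAAAAAAAAAAAAAAAAAAAAAAAAAAAAAAAAAAAAAAAAAAAAAAAAAAAAAAAAAAAAAAAAAAAAAAAAAAAAAAAAAAAAAAAAAAAAAAAAAAAAAAAAAAAAAAAAAAAAAAAAAAAAAAAAAAAAAAAAAAAAAAAAAAAAAAAAAAAAAAAAAAAAAAAAAAAAAAAAAAAAAAAAAAAAAAAAAAAAAAAAAAAAAAAADgAAAAAAAAAAAAAAD/gAAAAAAAAAAAAAH/4AAAAAAAAAAAAAH/8AAAAAAAAAAAAAH/8AAAAAAAAAAAAAH/8AAAAAAAAAAAAAD/8AAAAAAAAAAAAAD/4AAAAAAAAAAAAAD/4AAAAAAAAAAAAAH/wAAAAAAAAAAAAAP/wAAAAAAAAAAAAAf/wAAAAAAAAAAAAA//wAAAAAAAAAAAAA//gAAAAAAAAAAAAB//gAAAAAAAAAAAAD//gAAAAAAAAAAAAH//AAAAAAAAAAAAAP//AAAAAAAAAAAAAf//AAAAAAAAAAAAAf/+AAAAAAAAAAAAA//8AAAAAAAAAAAAB//4AAAAAAAAAAAAD//wAAAAAAAAAAAAH/+AAAAAAAAAAAAAf/wAAAAAAAAAAAAB//gAAAAAAAAAAAAB//gAAAAAAAAAAAAB//AAAAAAAAAAAAAA//AAAAAAAAAAAAAAD/AAAAAAAAAAAAAAB/gAAAAAAAAAAAAAA/wAAAAAAAAAAAAAAf4AAAAAAAAAAAAAAD4AAAAAAAAAAAAAAAAAAAAAAAAAAAAAAAAAAAAAAAAAAAAAAAAAAAAAAAAAAAAAAAAAAAAAAAAAAAAAAAAAAAAAAAAAAAAAAAAAAAAAAAAAAAAAAAAAAAAAAAAAAAAAAAAAAAAAAAAAAAAAAAAAAAAAAAAAAAAAAAAAAAAAAAAAAAAAAAAAAAAAAAAAAAAAAAAAAAAAAAAAAAAAAAAAAAAAAAAAAAAAAAAAAAAAAAAAAAAAAAAAAAAAAAAAAAAAAAAAAAAAAAAAAAAAAAAAAAAAAAAAAAAAAAAAAAAAAAAAAAAAAAAAAAAAAAAAAAAAAAAAAAAAAAAAAAAAAAAAAAAAAAAAAAAAAAAAAAAAAAAAAAAAAAAAAAAAAAAAAAAAAAAAAAAAAAAAAAAAAAAAAAAAAAAAAAAAAAAAAAAAAAAAAAAAAAAAAAAAAAAAAAAAAAAAAAAAAAAAAAAAAAAAAAAAAAAAAAAAAAAAAAAAAAAAAAAAAAAAAAAAAAAAAAAAAAAAAAAAAAAAAAAAAAAAAAAAAAAAAAAAAAAAAAAAAAAAAAAAAAAAAAAAAAAAAAAAAAAAAAAAAAAAAAAAAAAAAAAAAAAAAAAAAAAAAAAAAAAAAAAAAAAAAAAAAAAAAAAAAAAAAAAAAAAAAAAAAAAAAAAAAAAAAAAAAAAAAAAAAAAAAAAAAAAAAAAAAAAAAAAAAAAAAAAAAAAAAAAAAAAAAAAAAAAAAAAAAAAAAAAAAAAAAAA="/>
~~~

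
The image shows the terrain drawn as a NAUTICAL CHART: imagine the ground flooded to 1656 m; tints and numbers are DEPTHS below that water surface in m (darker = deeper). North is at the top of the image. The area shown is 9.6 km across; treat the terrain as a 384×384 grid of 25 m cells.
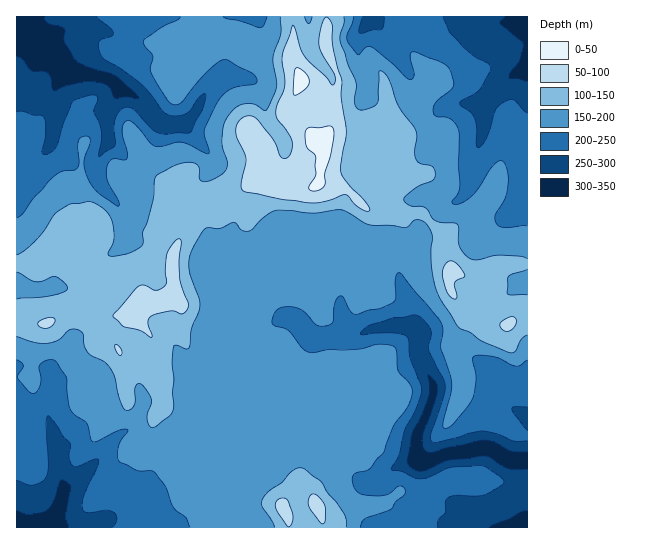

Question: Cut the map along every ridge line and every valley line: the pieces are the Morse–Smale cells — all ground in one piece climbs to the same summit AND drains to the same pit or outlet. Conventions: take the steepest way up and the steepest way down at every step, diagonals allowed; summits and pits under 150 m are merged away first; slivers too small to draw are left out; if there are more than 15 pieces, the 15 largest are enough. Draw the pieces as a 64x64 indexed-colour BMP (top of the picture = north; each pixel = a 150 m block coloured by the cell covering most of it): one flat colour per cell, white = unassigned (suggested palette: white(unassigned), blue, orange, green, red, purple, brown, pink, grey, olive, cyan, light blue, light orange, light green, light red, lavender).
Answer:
<image width="64" height="64" href="data:image/bmp;base64,Qk12CAAAAAAAAHYAAAAoAAAAQAAAAEAAAAABAAQAAAAAAAAIAAATCwAAEwsAABAAAAAAAAAA////ALR3HwAOf/8ALKAsACgn1gC9Z5QAS1aMAMJ34wB/f38AIr28AM++FwDox64AeLv/AIrfmACWmP8A1bDFABERERERERERERERERERERERREQRERERERERERERERERERERERERERERERERERERERFERBERERERERERERERERERERERERERERERERERERERFEREERERERERERERERERERERERERERERERERERERERERREEREREREREREREREREREREREREREREREREREREREREUEREREREREREREREREREREREREREREREREREREREREREREREREREREREREREREREREREREREREREREREREREREREREREREREREREREREREREREREREREREREREREREREREREREREREREREREREREREREREREREREREREREREREREREREREREREREREREREREREREREREREREREREREREREREREREREREREREREREREREREREREREREREREREREREREREREREREREREREREREREREREREREREREREREREREREREREREREREREREREREREREREREREREREREREREREREREREREREREREREREREREREREREREREREREREREREREREREREREREREREREREREREREREREREREREREREREREREREREREREREREREREREREREREREREREREREREREREREREREREREREREREREREREREREREREREREREREREREREREREREREREREREREREREREREREREREREREREREREREREREREREREREREREREREREREREREREREREREREREREREREREREREREREREREREREREREREREREREREREREREREREREREREREREREREREREREREREREREREREREREREREREREREREREREREREREREREREREREREREREREREREREREREREREREREREREREREREREREREREREREREREREREREREREREREREREREREREREREREREREREREREREREREREREREREREREREREREREREREREREREREREREREREREREREREREREREREREREREREREREREREREREREREREREREREREREREREREREREREREREiIiIRESIRIRERERERERERERERERERERERERERERERESIiIiIiIiIiERERERERERERERERERERERERERERERERIiIiIiIiIiIiIREREREREREREREREREREREREREREREiIiIiIiIiIiIiERERERERERERERERERERERERERERESIiIiIiIiIiIiIRERERERERERERERERERERERERERERIiIiIiIiIiIiIhERERERERERERERERERERERETMxEREiIiIiIiIiIiIiEREREREREREREREREREREREzMzMRESIiIiIiIiIiIiIRERERERERERERERERERERETMzMzMzIiIiIiIiIiIiIhERERERERERERERERERERERMzMzMzMiIiIiIiIiIiIiEREREREREREREREREREREREzMzMzMyIiIiIiIiIiIiIhERERERERERERERERERERETMzMzMzIiIiIiIiIiIiIiERERERERERERERERERERETMzMzMzMiIiIiIiIiIiIiIhERERERERERERERERERETMzMzMzMyIiIiIiIiIiIiIiERERERERERERERETMzMzMzMzMzMzIiIiIiIiIiIiIiIhEREREREREREREzMzMzMzMzMzMzMiIiIiIiIiIiIiIiIiIREREREREREzMzMzMzMzMzMzMyIiIiIiIiIiIiIiIiIiIREREREREzMzMzMzMzMzMzMzIiIiIiIiIiIiIiIiIiIiEiIiIjMzMzMzMzMzMzMzMzMiIiIiIiIiIiIiIiIiIiIiIiIiMzMzMzMzMzMzMzMzMyIiIiIiIiIiIiIiIiIiIiIiIiIzMzMzMzMzMzMzMzMzIiIiIiIiIiIiIiIiIiIiIiIiIiMzMzMzMzMzMzMzMzMiIiIiIiIiIiIiIiIiIiIiIiIiIzMzMzMzMzMzMzMzMyIiIiIiIiIiIiIiIiIiIiIiIiIzMzMzMzMzMzMzMzMzIiIiIiIiIiIiIiIiIiIiIiIiIiMzMzMzMzMzMzMzMzMiIiIiIiIiIiIiIiIiIiIiIiIiIzMzMzMzMzMzMzMzMyIiIiIiIiIiIiIiIiIiIiIiIiIiMzMzMzMzMzMzMzMzIiIiIiIiIiIiIiIiIiIiIiIiIiIzMzMzMzMzMzMzMzMiIiIiIiIiIiIiIiIiIiIiIiIiIjMzMzMzMzMzMzMzMyIiIiIiIiIiIiIiIiIiIiIiIiIiMzMzMzMzMzMzMzMzIiIiIiIiIiIiIiIiIiIiIiIiIiIzMzMzMzMzMzMzMzMiIiIiIiIiIiIiIiIiIiIiIiIiIjMzMzMzMzMzMzMzMyIiIiIiIiIiIiIiIiIiIiIiIiIiMzMzMzMzMzMzMzMzIiIiIiIiIiIiIiIiIiIiIiIiIiMzMzMzMzMzMzMzMzMiIiIiIiIiIiIiIiIiIiIiIiIiIzMzMzMzMzMzMzMzMyIiIiIiIiIiIiIiIiIiIiIiIiIjMzMzMzMzMzMzMzMzIiIiIiIiIiIiIiIiIiIiIiIiIiMzMzMzMzMzMzMzMzMiIiIiIiIiIiIiIiIiIiIiIiIiIzMzMzMzMzMzMzMzMyIiIiIiIiIiIiIiIiIiIiIiIiIjMzMzMzMzMzMzMzMz"/>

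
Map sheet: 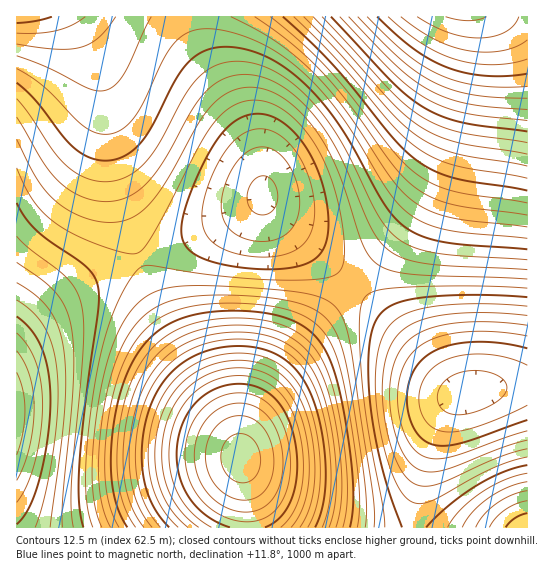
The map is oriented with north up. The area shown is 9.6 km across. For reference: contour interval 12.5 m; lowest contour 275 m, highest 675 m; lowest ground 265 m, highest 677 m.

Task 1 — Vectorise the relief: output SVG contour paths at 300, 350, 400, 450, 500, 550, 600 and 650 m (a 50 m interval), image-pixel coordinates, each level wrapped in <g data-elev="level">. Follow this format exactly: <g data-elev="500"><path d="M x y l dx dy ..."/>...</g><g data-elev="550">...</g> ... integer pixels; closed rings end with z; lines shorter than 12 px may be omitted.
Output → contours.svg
<g data-elev="300"><path d="M527 405l-48 21-18 5-14 1-10-2-10-7-6-10-2-14 2-13 6-12 10-9 14-7 19-4 20 1 20 3 17 7"/><path d="M17 333l11 13 8 16 5 20 2 23-2 28-6 29-8 24-10 16"/></g><g data-elev="350"><path d="M527 449l-30 9-58 26-12 2-10-1-7-4-6-7-10-20-9-32-3-32 2-24 6-19 9-14 14-9 20-7 26-4 34 0 34 2"/><path d="M17 262l26 19 14 13 9 15 6 20 2 22-1 31-10 113-1 32"/><path d="M254 241l-15-5-11-9-6-12 0-16 5-20 11-19 13-11 14-2 6 2 7 4 12 14 8 20 1 22-5 16-9 10-14 6z"/></g><g data-elev="400"><path d="M374 527l-1-33-22-143-5-25-8-16-5-6-8-5-22-6-45-5-60-2-31 2-12 4-9 5-9 7-8 10-15 28-7 21-6 26-8 61-1 24 1 21 3 18 6 14"/><path d="M527 482l-19 5-19 11-17 15-10 14"/><path d="M17 139l21 42 9 12 11 10 15 10 17 6 16 3 15-1 17-7 17-16 15-23 29-53 16-20 11-8 12-5 13-2 14 2 14 7 15 10 14 15 13 17 10 17 9 20 23 71 7 11 7 7 13 6 21 4 116 5"/></g><g data-elev="450"><path d="M343 527l3-14 1-18-2-45-10-53-6-20-6-16-14-20-19-13-24-7-31-3-34 4-15 4-13 6-12 8-11 10-9 12-7 13-7 19-6 21-3 24-1 23 1 20 4 17 6 15 8 13"/><path d="M17 69l14 8 14 10 40 40 13 6 12 1 13-6 12-12 10-16 21-45 7-10 8-8 12-6 13-2 16 1 19 5 20 8 18 11 19 14 19 18 29 37 44 71 11 12 10 10 18 9 20 5 78 8"/></g><g data-elev="500"><path d="M315 527l5-12 4-14 2-34-5-40-10-33-13-21-16-15-20-9-24-3-15 1-14 3-14 5-12 7-10 9-9 10-8 12-6 13-5 17-3 18 0 17 1 17 4 16 5 14 8 12 9 10"/><path d="M17 23l18-2 17-4"/><path d="M283 17l47 45 64 77 24 22 17 10 19 7 73 13"/></g><g data-elev="550"><path d="M281 527l7-8 6-8 8-24 1-29-5-29-9-23-12-16-8-7-10-4-20-3-12 1-12 3-10 5-11 8-8 8-7 11-5 11-3 14-2 14 0 14 3 13 4 12 6 11 8 10 11 9 10 7"/><path d="M322 17l72 77 15 13 13 10 17 9 20 6 68 11"/></g><g data-elev="600"><path d="M237 499l14 0 12-6 8-12 3-16-2-19-7-16-11-10-13-4-14 2-10 8-8 13-4 15 2 15 7 14 11 11z"/><path d="M358 17l44 44 17 13 16 9 19 7 20 5 23 2 30 1"/></g><g data-elev="650"><path d="M401 17l17 12 17 10 16 7 16 5 18 1 17-1 15-5 10-6"/></g>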